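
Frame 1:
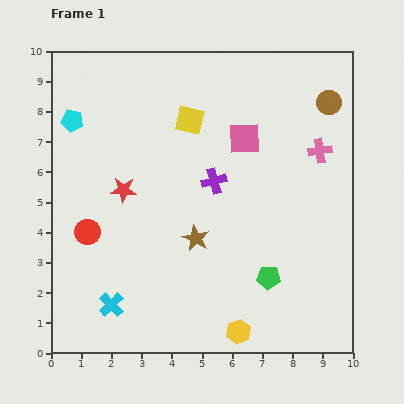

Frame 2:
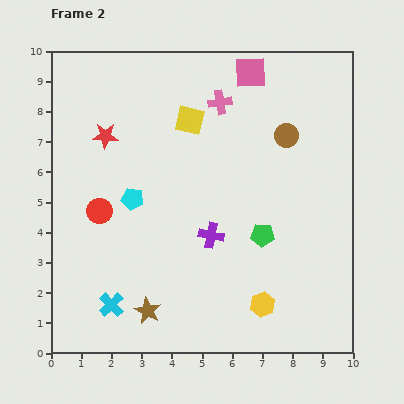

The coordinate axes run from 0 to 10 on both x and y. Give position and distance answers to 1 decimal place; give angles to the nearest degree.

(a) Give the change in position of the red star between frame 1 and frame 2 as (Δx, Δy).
(-0.6, 1.8)

The red star was at (2.4, 5.4) in frame 1 and (1.8, 7.2) in frame 2.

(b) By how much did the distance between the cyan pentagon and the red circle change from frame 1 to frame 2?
-2.5

Distance in frame 1: 3.7. Distance in frame 2: 1.2.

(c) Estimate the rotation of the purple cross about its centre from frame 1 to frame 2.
26° clockwise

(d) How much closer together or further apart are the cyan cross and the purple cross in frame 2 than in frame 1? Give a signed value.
-1.3

Distance in frame 1: 5.3. Distance in frame 2: 4.0.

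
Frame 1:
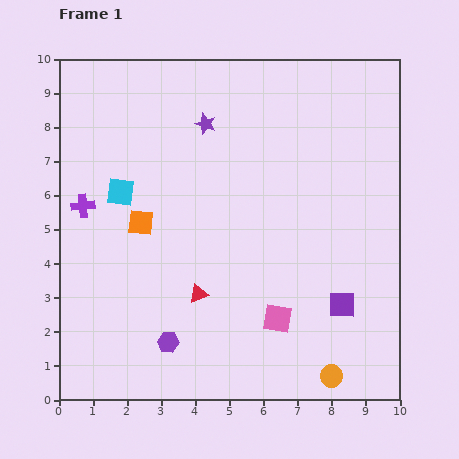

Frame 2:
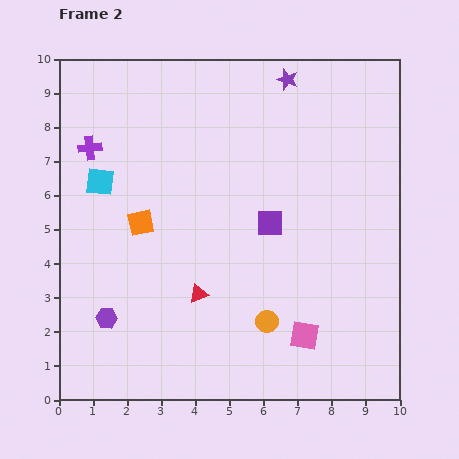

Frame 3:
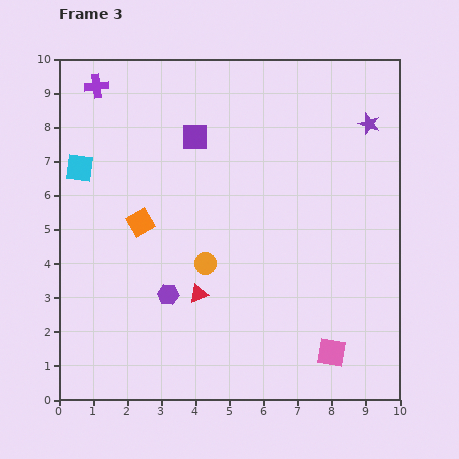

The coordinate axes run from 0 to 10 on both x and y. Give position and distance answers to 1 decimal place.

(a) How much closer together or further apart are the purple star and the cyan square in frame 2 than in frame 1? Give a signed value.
+3.1

Distance in frame 1: 3.2. Distance in frame 2: 6.3.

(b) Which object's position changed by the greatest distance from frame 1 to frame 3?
the purple square

(moved 6.5; next 5.0)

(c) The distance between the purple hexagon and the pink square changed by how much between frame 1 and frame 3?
+1.8

Distance in frame 1: 3.3. Distance in frame 3: 5.1.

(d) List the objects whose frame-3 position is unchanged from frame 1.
the orange square, the red triangle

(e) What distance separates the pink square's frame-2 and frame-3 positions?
0.9

The pink square moved from (7.2, 1.9) to (8.0, 1.4), a distance of √(0.8² + 0.5²) ≈ 0.9.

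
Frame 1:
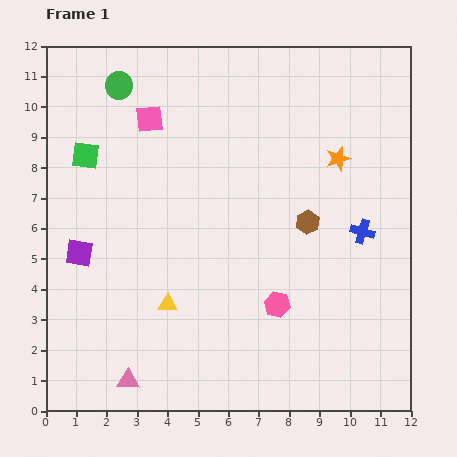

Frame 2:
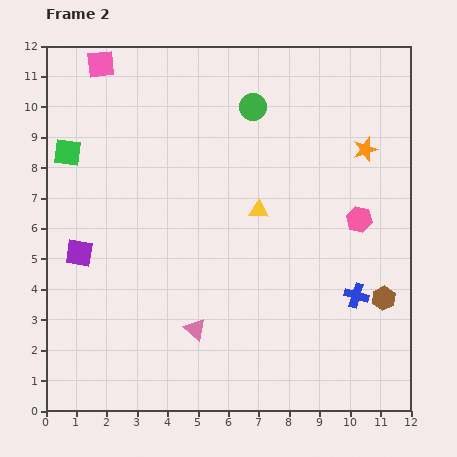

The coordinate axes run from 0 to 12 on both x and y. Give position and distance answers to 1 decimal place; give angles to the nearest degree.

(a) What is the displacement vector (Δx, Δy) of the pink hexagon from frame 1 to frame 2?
(2.7, 2.8)

The pink hexagon was at (7.6, 3.5) in frame 1 and (10.3, 6.3) in frame 2.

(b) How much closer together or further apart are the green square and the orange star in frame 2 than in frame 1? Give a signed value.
+1.5

Distance in frame 1: 8.3. Distance in frame 2: 9.8.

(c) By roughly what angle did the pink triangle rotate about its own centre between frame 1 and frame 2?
38° clockwise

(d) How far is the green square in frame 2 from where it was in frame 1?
0.6

The green square moved from (1.3, 8.4) to (0.7, 8.5), a distance of √(0.6² + 0.1²) ≈ 0.6.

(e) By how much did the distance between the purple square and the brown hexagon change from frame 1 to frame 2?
+2.5

Distance in frame 1: 7.6. Distance in frame 2: 10.1.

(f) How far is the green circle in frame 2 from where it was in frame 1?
4.5

The green circle moved from (2.4, 10.7) to (6.8, 10.0), a distance of √(4.4² + 0.7²) ≈ 4.5.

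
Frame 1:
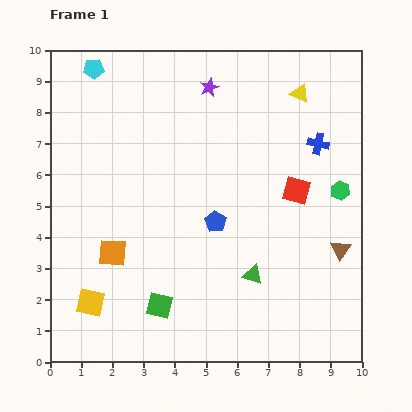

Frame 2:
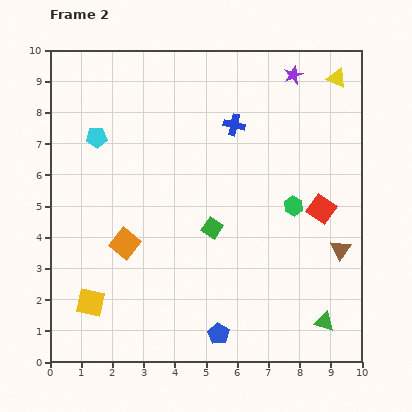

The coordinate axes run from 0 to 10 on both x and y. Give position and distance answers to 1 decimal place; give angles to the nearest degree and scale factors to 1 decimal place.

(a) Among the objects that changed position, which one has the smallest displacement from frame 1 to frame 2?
the orange square

(moved 0.5)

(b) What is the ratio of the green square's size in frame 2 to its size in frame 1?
0.8×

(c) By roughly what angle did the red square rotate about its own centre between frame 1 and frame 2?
22° clockwise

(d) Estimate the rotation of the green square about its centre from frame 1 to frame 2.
21° clockwise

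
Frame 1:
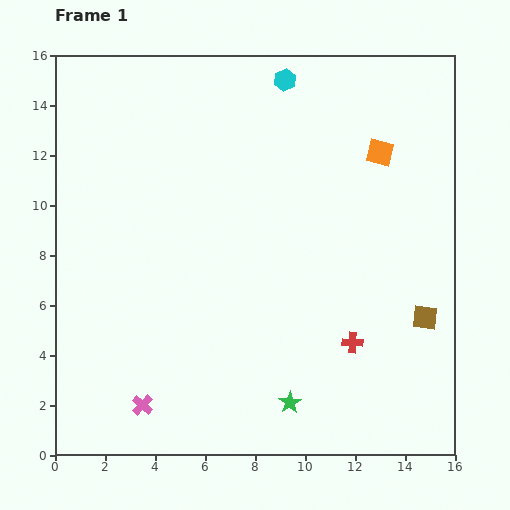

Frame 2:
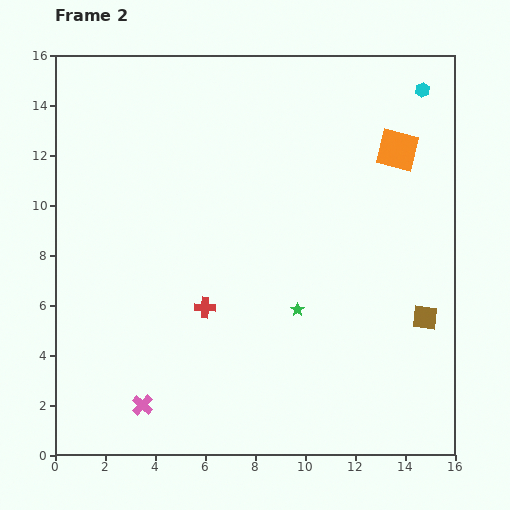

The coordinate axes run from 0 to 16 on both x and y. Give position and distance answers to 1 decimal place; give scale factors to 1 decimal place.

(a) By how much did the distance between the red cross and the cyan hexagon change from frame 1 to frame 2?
+1.5

Distance in frame 1: 10.8. Distance in frame 2: 12.3.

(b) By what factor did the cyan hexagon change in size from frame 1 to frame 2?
0.6×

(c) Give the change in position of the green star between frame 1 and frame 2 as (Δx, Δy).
(0.3, 3.7)

The green star was at (9.4, 2.1) in frame 1 and (9.7, 5.8) in frame 2.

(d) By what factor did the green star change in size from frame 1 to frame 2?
0.6×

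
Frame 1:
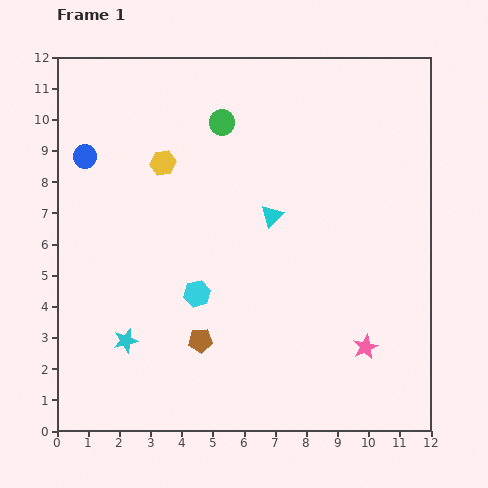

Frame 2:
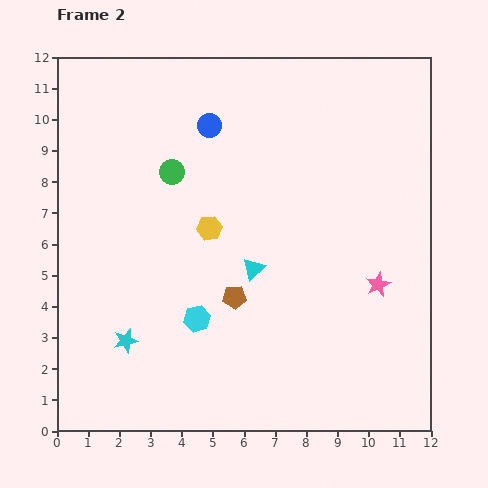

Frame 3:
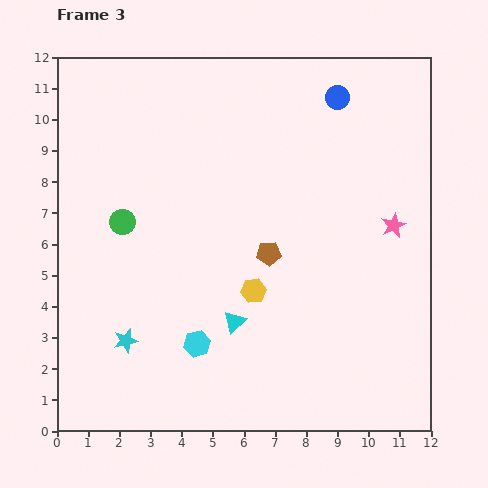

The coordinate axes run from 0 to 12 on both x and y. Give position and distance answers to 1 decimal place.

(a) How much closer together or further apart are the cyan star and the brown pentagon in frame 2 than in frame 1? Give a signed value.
+1.4

Distance in frame 1: 2.4. Distance in frame 2: 3.8.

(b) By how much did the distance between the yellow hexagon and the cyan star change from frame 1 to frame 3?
-1.4

Distance in frame 1: 5.8. Distance in frame 3: 4.4.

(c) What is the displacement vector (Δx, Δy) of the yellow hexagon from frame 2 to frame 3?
(1.4, -2.0)

The yellow hexagon was at (4.9, 6.5) in frame 2 and (6.3, 4.5) in frame 3.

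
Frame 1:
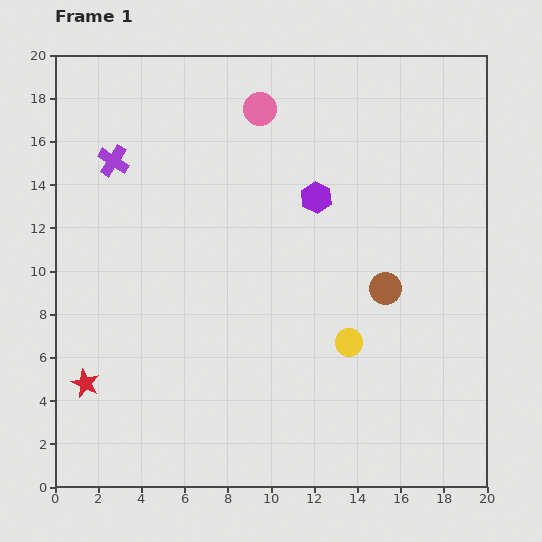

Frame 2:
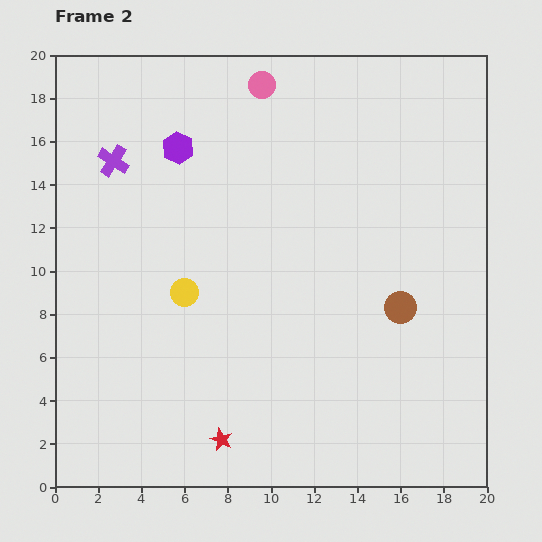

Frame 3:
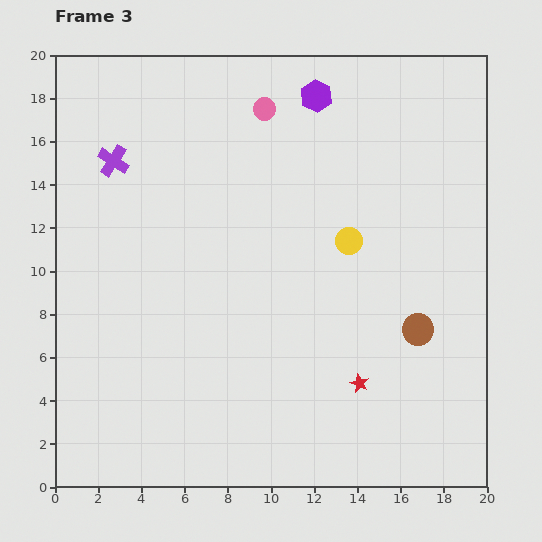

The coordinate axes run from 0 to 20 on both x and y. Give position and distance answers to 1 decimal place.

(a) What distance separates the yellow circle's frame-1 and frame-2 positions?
7.9

The yellow circle moved from (13.6, 6.7) to (6.0, 9.0), a distance of √(7.6² + 2.3²) ≈ 7.9.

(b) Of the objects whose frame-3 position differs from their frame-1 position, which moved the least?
the pink circle

(moved 0.2)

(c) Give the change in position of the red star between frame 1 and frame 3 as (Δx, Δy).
(12.7, 0.0)

The red star was at (1.4, 4.8) in frame 1 and (14.1, 4.8) in frame 3.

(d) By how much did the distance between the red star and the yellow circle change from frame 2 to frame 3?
-0.4

Distance in frame 2: 7.0. Distance in frame 3: 6.6.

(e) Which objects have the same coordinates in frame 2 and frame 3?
the purple cross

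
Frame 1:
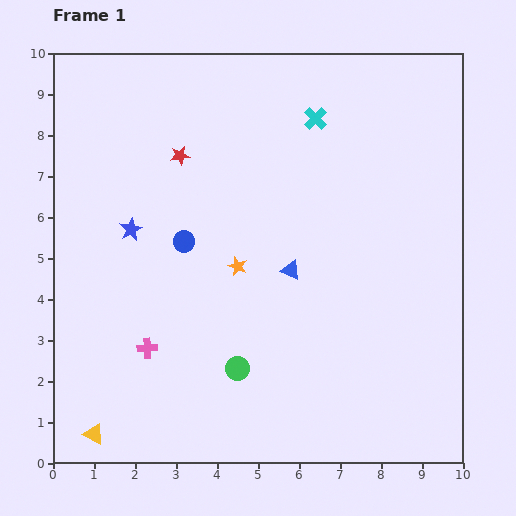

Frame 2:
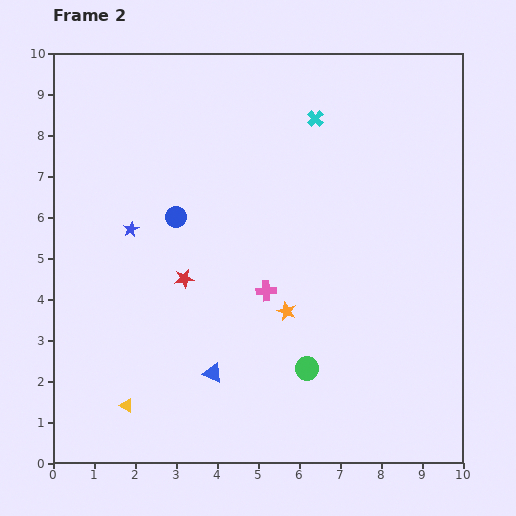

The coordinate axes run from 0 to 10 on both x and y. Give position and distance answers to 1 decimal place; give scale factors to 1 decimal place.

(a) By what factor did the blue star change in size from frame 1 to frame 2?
0.7×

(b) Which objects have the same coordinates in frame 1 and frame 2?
the cyan cross, the blue star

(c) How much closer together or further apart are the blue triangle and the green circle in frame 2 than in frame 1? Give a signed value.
-0.4

Distance in frame 1: 2.7. Distance in frame 2: 2.3.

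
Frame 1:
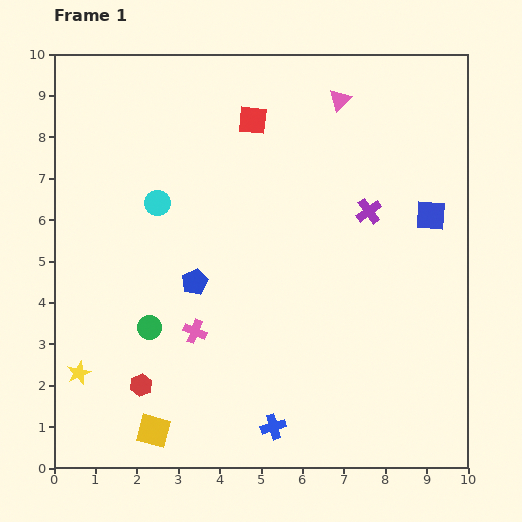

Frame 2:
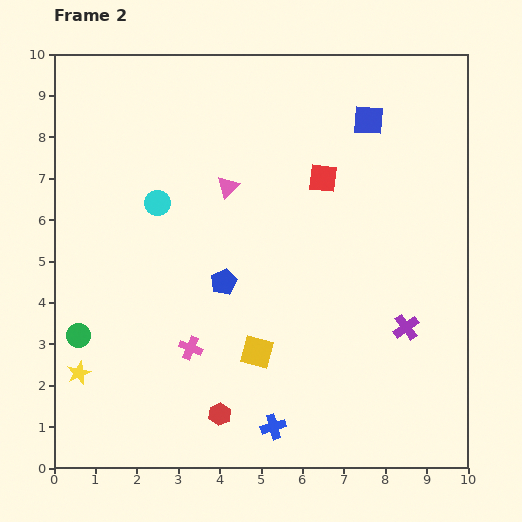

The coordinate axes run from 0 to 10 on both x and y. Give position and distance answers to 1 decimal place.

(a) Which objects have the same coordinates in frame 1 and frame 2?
the yellow star, the blue cross, the cyan circle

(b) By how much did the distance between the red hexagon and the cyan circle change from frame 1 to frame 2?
+0.9

Distance in frame 1: 4.4. Distance in frame 2: 5.3.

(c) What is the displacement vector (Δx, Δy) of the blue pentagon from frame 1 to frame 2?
(0.7, 0.0)

The blue pentagon was at (3.4, 4.5) in frame 1 and (4.1, 4.5) in frame 2.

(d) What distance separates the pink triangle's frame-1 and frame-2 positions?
3.4

The pink triangle moved from (6.9, 8.9) to (4.2, 6.8), a distance of √(2.7² + 2.1²) ≈ 3.4.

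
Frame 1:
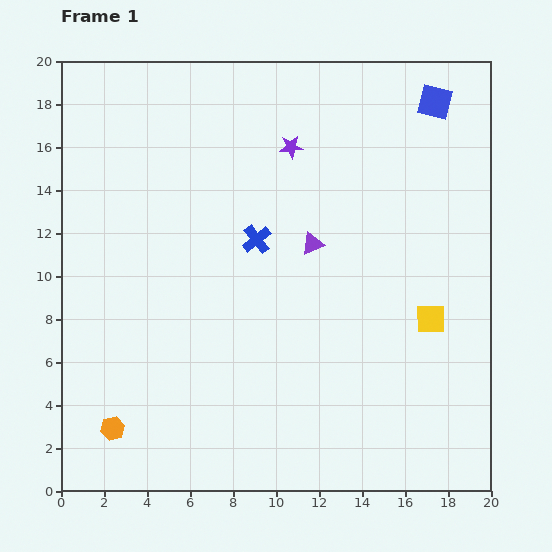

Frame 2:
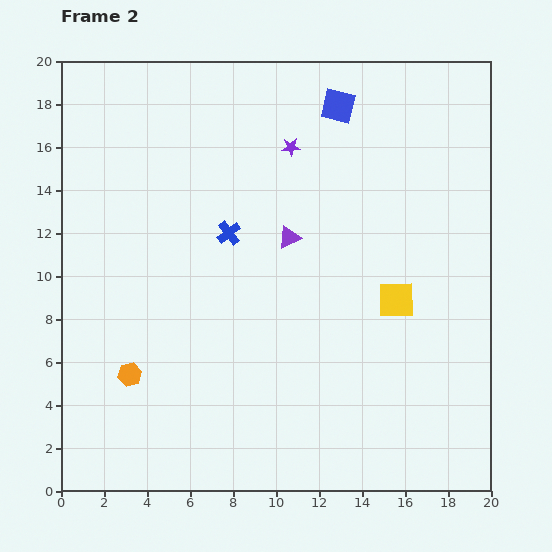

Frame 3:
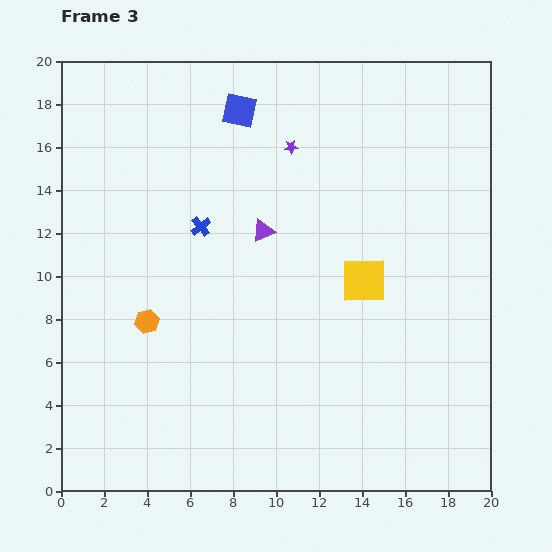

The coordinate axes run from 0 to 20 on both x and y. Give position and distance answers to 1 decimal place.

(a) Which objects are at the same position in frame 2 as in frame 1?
the purple star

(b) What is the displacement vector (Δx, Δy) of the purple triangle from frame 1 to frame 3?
(-2.3, 0.6)

The purple triangle was at (11.7, 11.5) in frame 1 and (9.4, 12.1) in frame 3.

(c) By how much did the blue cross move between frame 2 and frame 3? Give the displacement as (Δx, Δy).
(-1.3, 0.3)

The blue cross was at (7.8, 12.0) in frame 2 and (6.5, 12.3) in frame 3.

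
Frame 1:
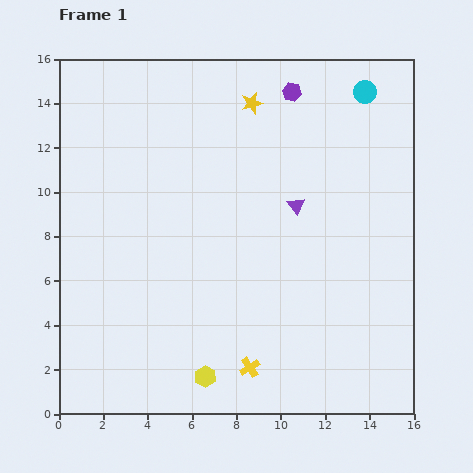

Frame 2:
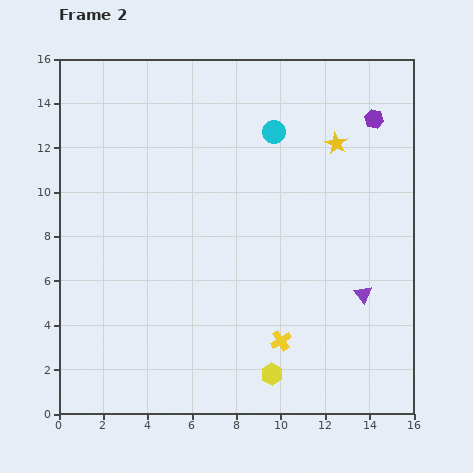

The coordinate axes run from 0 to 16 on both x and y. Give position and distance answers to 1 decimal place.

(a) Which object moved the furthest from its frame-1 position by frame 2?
the purple triangle

(moved 5.0; next 4.5)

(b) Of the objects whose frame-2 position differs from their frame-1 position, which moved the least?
the yellow cross

(moved 1.8)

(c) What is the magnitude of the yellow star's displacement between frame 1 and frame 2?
4.2

The yellow star moved from (8.7, 14.0) to (12.5, 12.2), a distance of √(3.8² + 1.8²) ≈ 4.2.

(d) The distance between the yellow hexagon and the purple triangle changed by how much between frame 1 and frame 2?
-3.2

Distance in frame 1: 8.7. Distance in frame 2: 5.5.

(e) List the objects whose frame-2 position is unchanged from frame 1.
none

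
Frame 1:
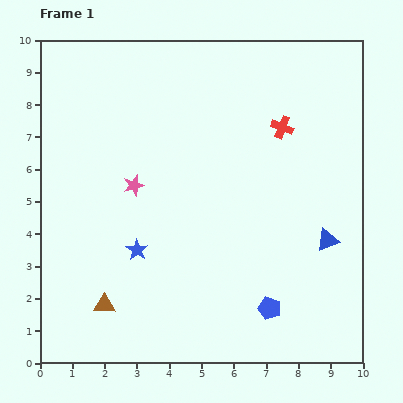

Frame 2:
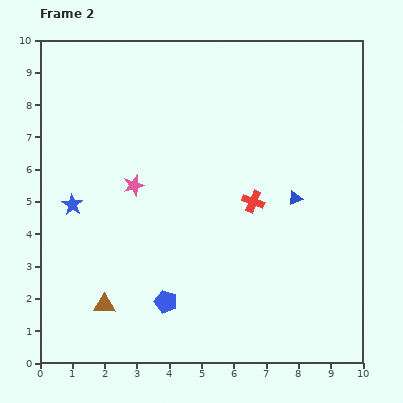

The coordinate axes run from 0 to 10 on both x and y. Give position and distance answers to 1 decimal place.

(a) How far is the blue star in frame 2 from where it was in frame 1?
2.4

The blue star moved from (3.0, 3.5) to (1.0, 4.9), a distance of √(2.0² + 1.4²) ≈ 2.4.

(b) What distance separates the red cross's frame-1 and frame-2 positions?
2.5

The red cross moved from (7.5, 7.3) to (6.6, 5.0), a distance of √(0.9² + 2.3²) ≈ 2.5.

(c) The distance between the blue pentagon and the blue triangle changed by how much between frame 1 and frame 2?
+2.3

Distance in frame 1: 2.8. Distance in frame 2: 5.1.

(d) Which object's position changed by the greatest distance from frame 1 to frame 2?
the blue pentagon

(moved 3.2; next 2.5)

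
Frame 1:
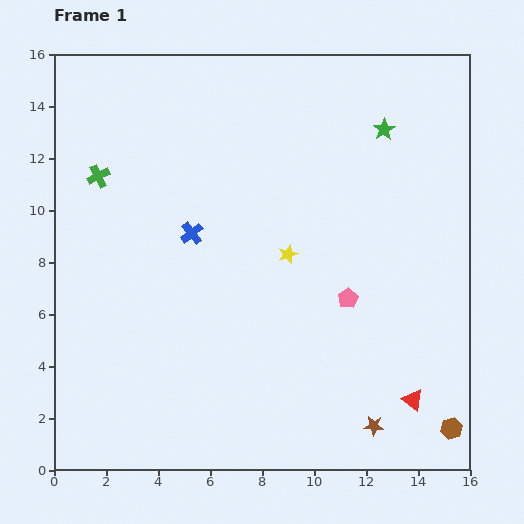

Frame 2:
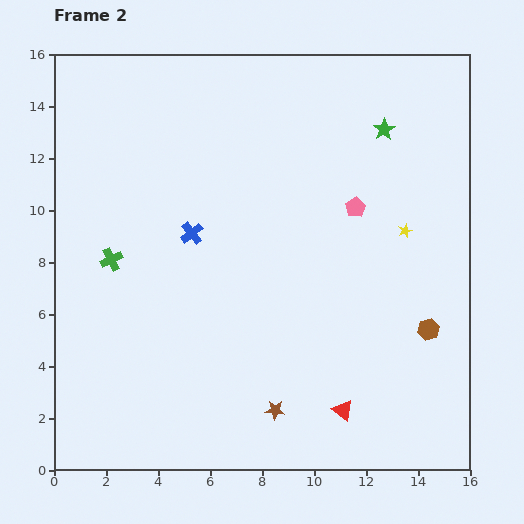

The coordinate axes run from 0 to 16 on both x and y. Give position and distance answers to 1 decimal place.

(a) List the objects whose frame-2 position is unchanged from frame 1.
the green star, the blue cross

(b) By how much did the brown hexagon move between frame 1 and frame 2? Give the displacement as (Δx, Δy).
(-0.9, 3.8)

The brown hexagon was at (15.3, 1.6) in frame 1 and (14.4, 5.4) in frame 2.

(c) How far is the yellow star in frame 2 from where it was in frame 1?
4.6

The yellow star moved from (9.0, 8.3) to (13.5, 9.2), a distance of √(4.5² + 0.9²) ≈ 4.6.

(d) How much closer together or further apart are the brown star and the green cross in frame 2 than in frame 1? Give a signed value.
-5.7

Distance in frame 1: 14.3. Distance in frame 2: 8.6.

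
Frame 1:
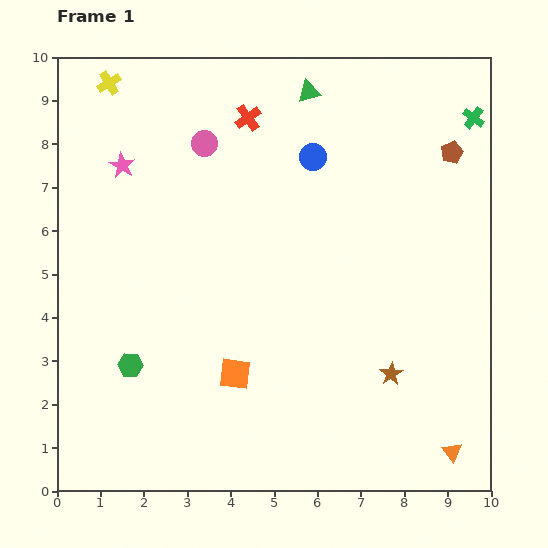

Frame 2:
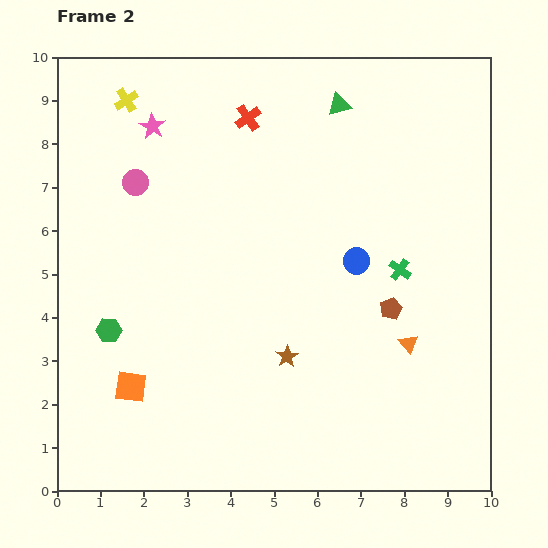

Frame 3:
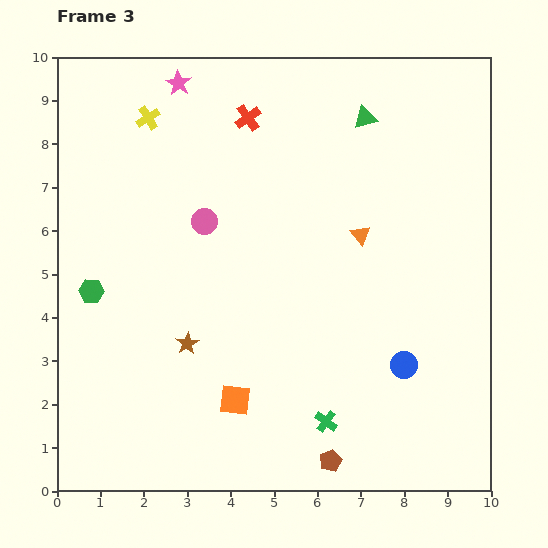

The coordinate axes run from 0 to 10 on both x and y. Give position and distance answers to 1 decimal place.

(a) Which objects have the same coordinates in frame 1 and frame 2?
the red cross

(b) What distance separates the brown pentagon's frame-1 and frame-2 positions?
3.9

The brown pentagon moved from (9.1, 7.8) to (7.7, 4.2), a distance of √(1.4² + 3.6²) ≈ 3.9.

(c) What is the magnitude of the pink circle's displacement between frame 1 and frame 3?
1.8

The pink circle moved from (3.4, 8.0) to (3.4, 6.2), a distance of √(0.0² + 1.8²) ≈ 1.8.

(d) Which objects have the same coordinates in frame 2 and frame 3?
the red cross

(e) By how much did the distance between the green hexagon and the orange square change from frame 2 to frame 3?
+2.7

Distance in frame 2: 1.4. Distance in frame 3: 4.1.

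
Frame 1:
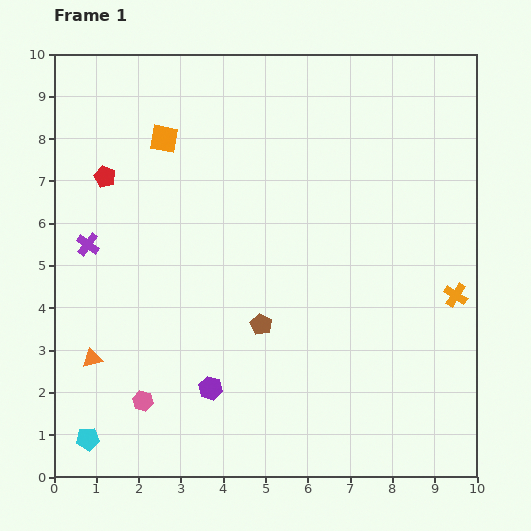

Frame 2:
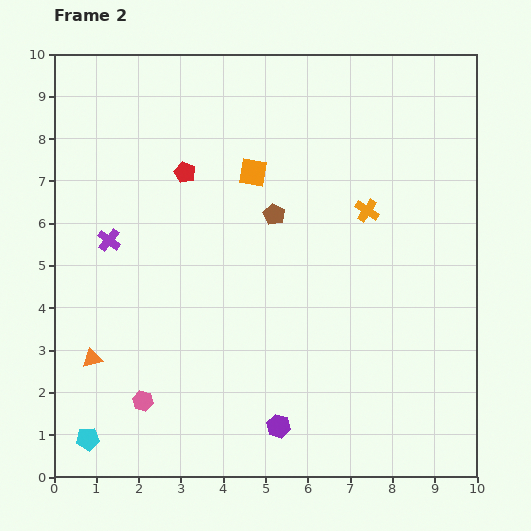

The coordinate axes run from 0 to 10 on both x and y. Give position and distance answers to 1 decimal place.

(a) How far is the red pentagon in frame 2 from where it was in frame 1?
1.9

The red pentagon moved from (1.2, 7.1) to (3.1, 7.2), a distance of √(1.9² + 0.1²) ≈ 1.9.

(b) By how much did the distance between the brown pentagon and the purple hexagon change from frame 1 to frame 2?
+3.1

Distance in frame 1: 1.9. Distance in frame 2: 5.0.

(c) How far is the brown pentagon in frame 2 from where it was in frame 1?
2.6

The brown pentagon moved from (4.9, 3.6) to (5.2, 6.2), a distance of √(0.3² + 2.6²) ≈ 2.6.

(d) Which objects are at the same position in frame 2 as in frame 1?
the pink hexagon, the cyan pentagon, the orange triangle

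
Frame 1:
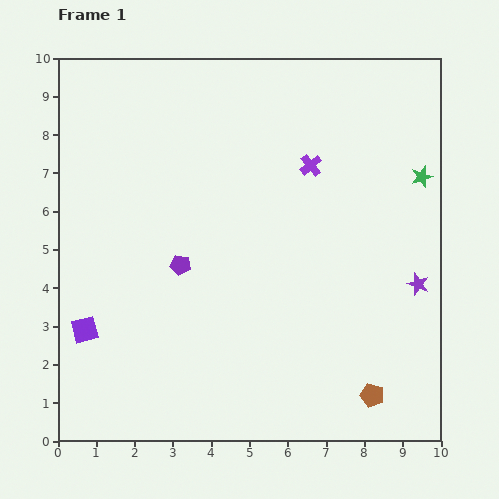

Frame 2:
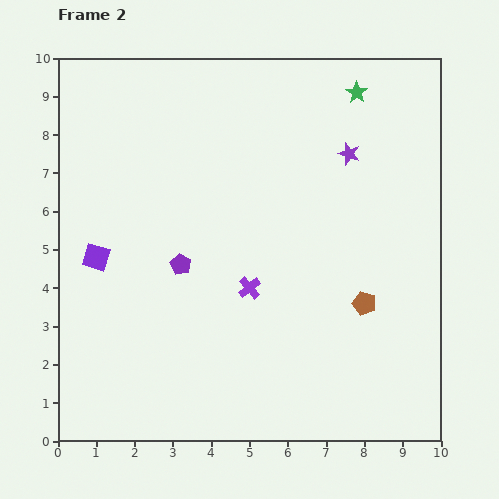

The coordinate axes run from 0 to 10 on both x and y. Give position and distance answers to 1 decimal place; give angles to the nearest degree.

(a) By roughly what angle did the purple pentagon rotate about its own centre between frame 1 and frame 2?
19° clockwise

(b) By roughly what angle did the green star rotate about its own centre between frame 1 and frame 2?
22° counter-clockwise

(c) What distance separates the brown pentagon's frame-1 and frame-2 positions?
2.4

The brown pentagon moved from (8.2, 1.2) to (8.0, 3.6), a distance of √(0.2² + 2.4²) ≈ 2.4.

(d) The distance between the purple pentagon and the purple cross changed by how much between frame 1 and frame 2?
-2.4

Distance in frame 1: 4.3. Distance in frame 2: 1.9.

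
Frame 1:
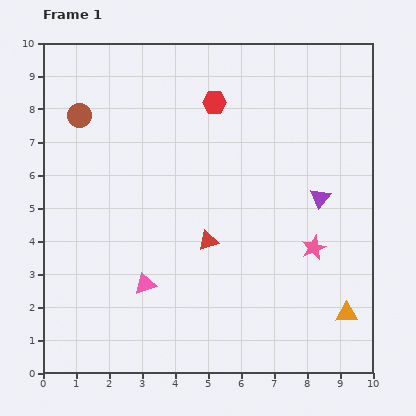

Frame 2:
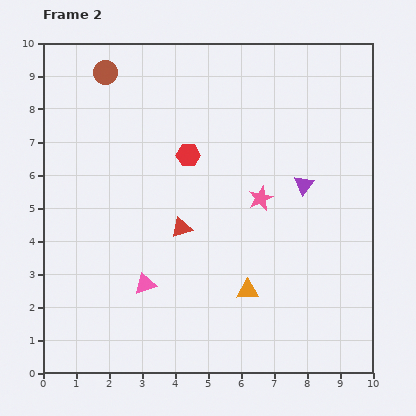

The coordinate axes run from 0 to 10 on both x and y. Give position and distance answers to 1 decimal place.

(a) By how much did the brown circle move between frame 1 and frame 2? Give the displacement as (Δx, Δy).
(0.8, 1.3)

The brown circle was at (1.1, 7.8) in frame 1 and (1.9, 9.1) in frame 2.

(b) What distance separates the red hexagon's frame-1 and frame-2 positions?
1.8

The red hexagon moved from (5.2, 8.2) to (4.4, 6.6), a distance of √(0.8² + 1.6²) ≈ 1.8.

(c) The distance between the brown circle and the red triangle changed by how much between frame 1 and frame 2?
-0.2

Distance in frame 1: 5.4. Distance in frame 2: 5.2.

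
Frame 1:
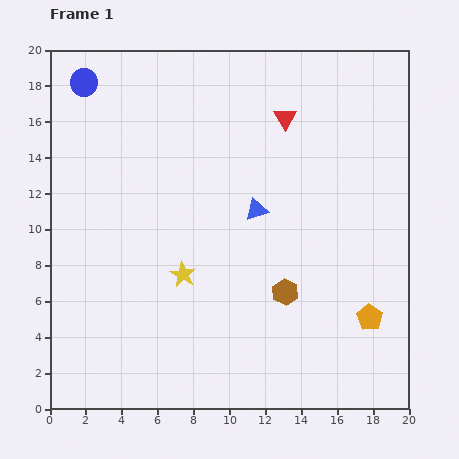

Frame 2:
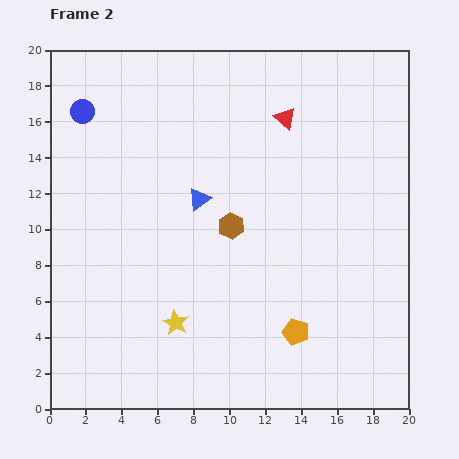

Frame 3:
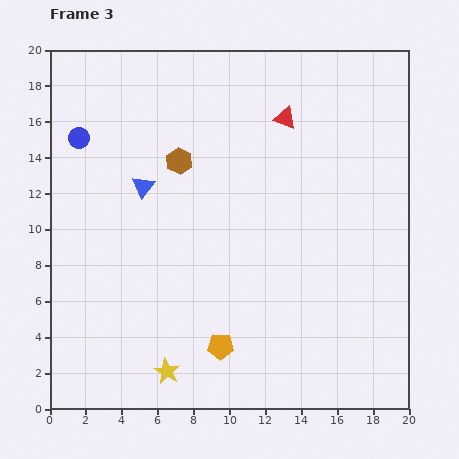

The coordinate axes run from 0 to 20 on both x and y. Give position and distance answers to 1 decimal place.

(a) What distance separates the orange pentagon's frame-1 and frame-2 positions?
4.2

The orange pentagon moved from (17.8, 5.1) to (13.7, 4.3), a distance of √(4.1² + 0.8²) ≈ 4.2.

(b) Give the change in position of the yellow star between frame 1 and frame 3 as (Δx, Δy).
(-0.9, -5.4)

The yellow star was at (7.4, 7.5) in frame 1 and (6.5, 2.1) in frame 3.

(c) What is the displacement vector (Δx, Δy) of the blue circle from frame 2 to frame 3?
(-0.2, -1.5)

The blue circle was at (1.8, 16.6) in frame 2 and (1.6, 15.1) in frame 3.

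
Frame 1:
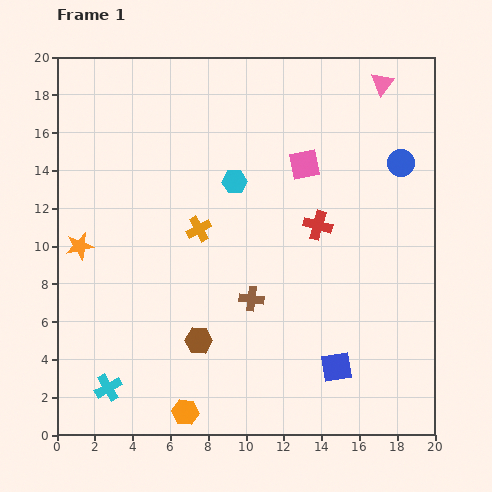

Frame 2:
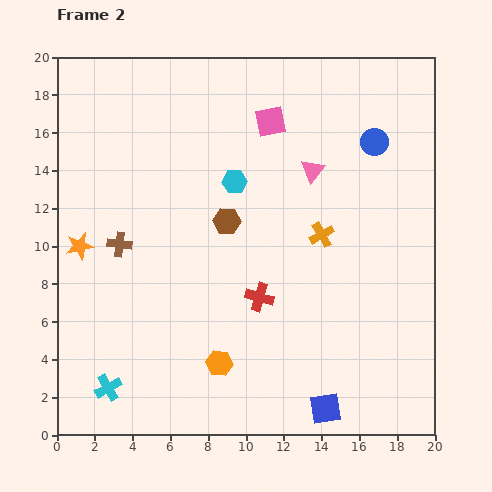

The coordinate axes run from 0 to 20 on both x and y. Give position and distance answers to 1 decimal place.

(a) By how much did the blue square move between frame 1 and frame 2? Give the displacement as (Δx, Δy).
(-0.6, -2.2)

The blue square was at (14.8, 3.6) in frame 1 and (14.2, 1.4) in frame 2.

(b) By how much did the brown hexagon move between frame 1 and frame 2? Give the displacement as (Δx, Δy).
(1.5, 6.3)

The brown hexagon was at (7.5, 5.0) in frame 1 and (9.0, 11.3) in frame 2.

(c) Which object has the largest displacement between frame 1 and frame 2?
the brown cross

(moved 7.6; next 6.5)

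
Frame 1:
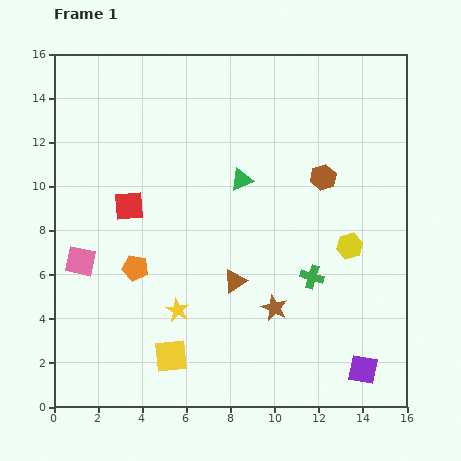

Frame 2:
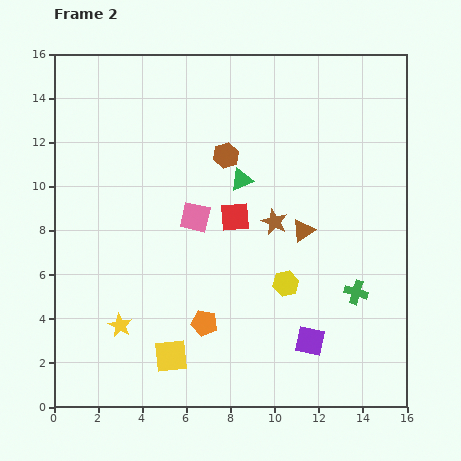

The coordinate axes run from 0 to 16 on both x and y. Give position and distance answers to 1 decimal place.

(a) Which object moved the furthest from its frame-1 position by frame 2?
the pink square

(moved 5.6; next 4.8)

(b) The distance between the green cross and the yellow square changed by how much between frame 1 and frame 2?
+1.6

Distance in frame 1: 7.3. Distance in frame 2: 8.9.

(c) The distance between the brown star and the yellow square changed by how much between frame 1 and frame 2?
+2.5

Distance in frame 1: 5.2. Distance in frame 2: 7.7.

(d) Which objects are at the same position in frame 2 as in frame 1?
the green triangle, the yellow square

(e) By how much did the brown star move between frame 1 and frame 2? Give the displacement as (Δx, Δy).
(0.0, 3.9)

The brown star was at (10.0, 4.5) in frame 1 and (10.0, 8.4) in frame 2.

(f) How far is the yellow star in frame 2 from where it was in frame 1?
2.7

The yellow star moved from (5.6, 4.4) to (3.0, 3.7), a distance of √(2.6² + 0.7²) ≈ 2.7.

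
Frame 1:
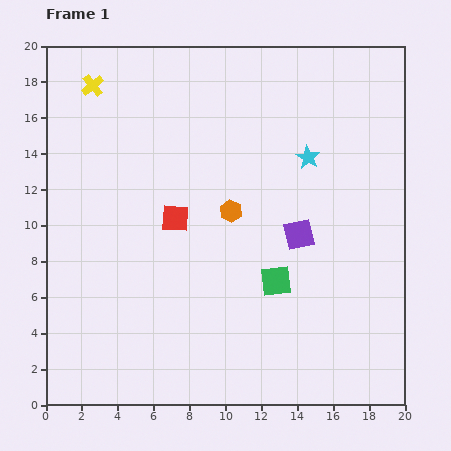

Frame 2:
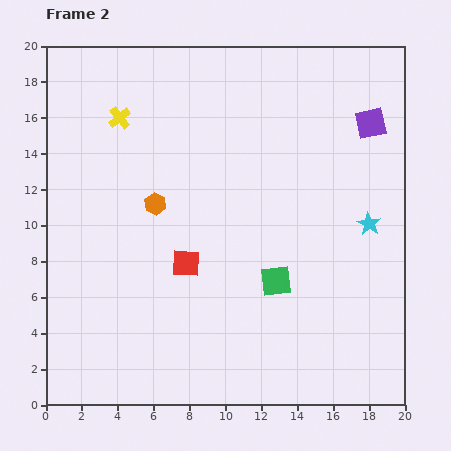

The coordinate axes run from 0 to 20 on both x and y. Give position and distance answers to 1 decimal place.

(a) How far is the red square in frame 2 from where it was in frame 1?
2.6

The red square moved from (7.2, 10.4) to (7.8, 7.9), a distance of √(0.6² + 2.5²) ≈ 2.6.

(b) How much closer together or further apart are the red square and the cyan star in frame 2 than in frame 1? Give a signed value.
+2.3

Distance in frame 1: 8.1. Distance in frame 2: 10.4.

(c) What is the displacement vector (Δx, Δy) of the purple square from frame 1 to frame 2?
(4.0, 6.2)

The purple square was at (14.1, 9.5) in frame 1 and (18.1, 15.7) in frame 2.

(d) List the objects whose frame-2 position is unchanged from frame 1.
the green square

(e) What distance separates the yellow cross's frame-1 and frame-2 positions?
2.3

The yellow cross moved from (2.6, 17.8) to (4.1, 16.0), a distance of √(1.5² + 1.8²) ≈ 2.3.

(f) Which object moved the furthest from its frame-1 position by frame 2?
the purple square

(moved 7.4; next 5.0)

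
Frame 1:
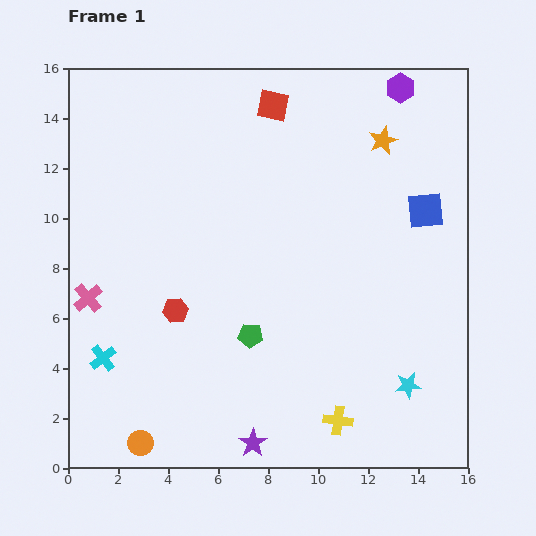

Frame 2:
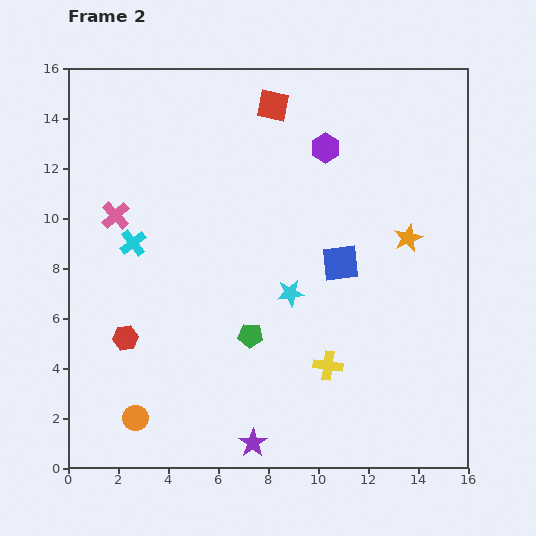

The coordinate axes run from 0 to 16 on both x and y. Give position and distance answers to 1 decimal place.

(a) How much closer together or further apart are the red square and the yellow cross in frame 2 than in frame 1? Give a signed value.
-2.3

Distance in frame 1: 12.9. Distance in frame 2: 10.6.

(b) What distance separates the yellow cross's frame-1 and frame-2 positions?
2.2

The yellow cross moved from (10.8, 1.9) to (10.4, 4.1), a distance of √(0.4² + 2.2²) ≈ 2.2.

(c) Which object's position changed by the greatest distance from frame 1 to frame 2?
the cyan star

(moved 6.0; next 4.8)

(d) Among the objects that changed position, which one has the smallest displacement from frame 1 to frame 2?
the orange circle

(moved 1.0)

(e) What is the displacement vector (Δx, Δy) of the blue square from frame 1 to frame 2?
(-3.4, -2.1)

The blue square was at (14.3, 10.3) in frame 1 and (10.9, 8.2) in frame 2.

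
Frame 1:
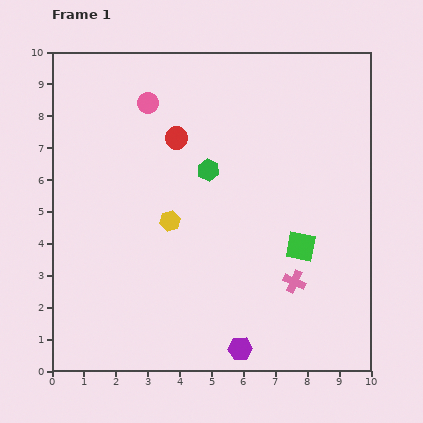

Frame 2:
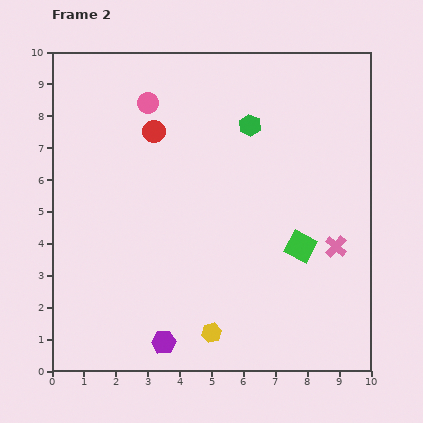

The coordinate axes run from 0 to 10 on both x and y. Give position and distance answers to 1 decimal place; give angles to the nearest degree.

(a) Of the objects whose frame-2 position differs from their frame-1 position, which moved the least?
the red circle

(moved 0.7)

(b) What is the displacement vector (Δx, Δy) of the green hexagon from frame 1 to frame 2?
(1.3, 1.4)

The green hexagon was at (4.9, 6.3) in frame 1 and (6.2, 7.7) in frame 2.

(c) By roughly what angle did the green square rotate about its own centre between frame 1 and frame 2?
17° clockwise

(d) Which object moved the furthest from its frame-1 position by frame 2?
the yellow hexagon

(moved 3.7; next 2.4)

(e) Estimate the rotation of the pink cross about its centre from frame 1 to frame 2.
18° clockwise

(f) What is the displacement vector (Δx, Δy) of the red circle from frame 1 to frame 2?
(-0.7, 0.2)

The red circle was at (3.9, 7.3) in frame 1 and (3.2, 7.5) in frame 2.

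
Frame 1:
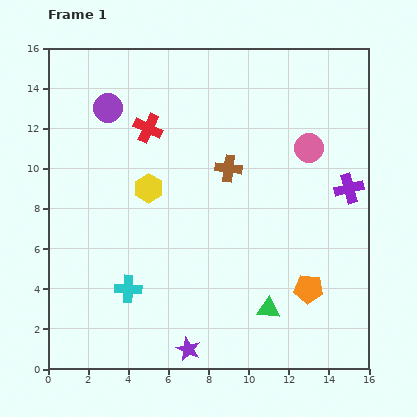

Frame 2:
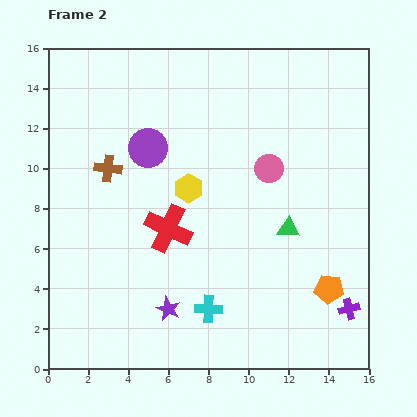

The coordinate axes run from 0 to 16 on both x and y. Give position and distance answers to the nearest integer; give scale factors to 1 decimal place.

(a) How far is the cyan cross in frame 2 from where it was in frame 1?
4

The cyan cross moved from (4, 4) to (8, 3), a distance of √(4² + 1²) ≈ 4.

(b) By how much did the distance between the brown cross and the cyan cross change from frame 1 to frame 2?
+1

Distance in frame 1: 8. Distance in frame 2: 9.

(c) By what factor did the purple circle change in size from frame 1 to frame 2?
1.4×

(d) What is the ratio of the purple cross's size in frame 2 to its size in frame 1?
0.7×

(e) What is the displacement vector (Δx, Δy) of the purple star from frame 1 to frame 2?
(-1, 2)

The purple star was at (7, 1) in frame 1 and (6, 3) in frame 2.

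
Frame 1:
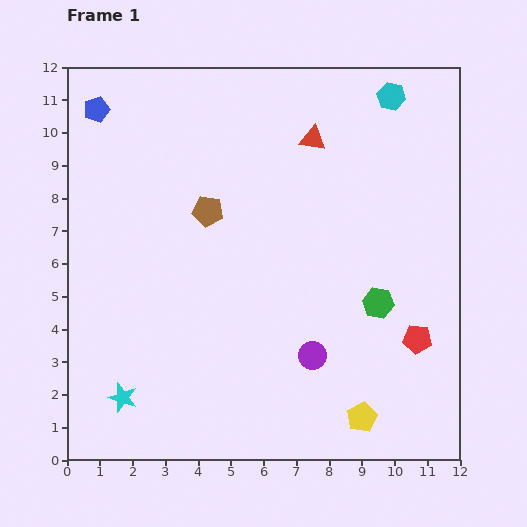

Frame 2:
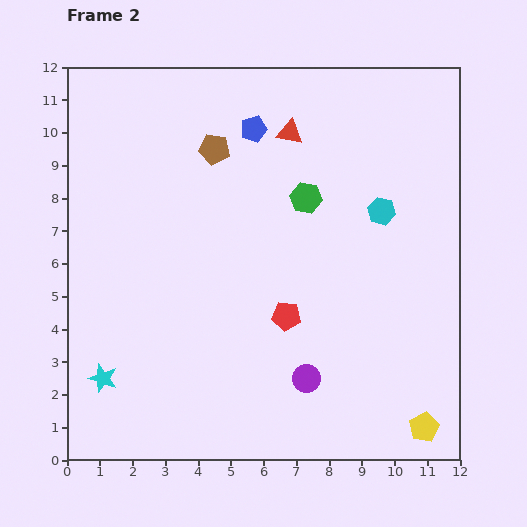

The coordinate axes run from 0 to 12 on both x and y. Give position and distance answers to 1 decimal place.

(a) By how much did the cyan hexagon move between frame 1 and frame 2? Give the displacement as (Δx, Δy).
(-0.3, -3.5)

The cyan hexagon was at (9.9, 11.1) in frame 1 and (9.6, 7.6) in frame 2.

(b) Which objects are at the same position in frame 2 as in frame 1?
none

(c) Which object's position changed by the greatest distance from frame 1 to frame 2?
the blue pentagon

(moved 4.8; next 4.1)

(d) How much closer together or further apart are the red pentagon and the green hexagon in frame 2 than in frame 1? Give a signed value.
+2.0

Distance in frame 1: 1.6. Distance in frame 2: 3.6.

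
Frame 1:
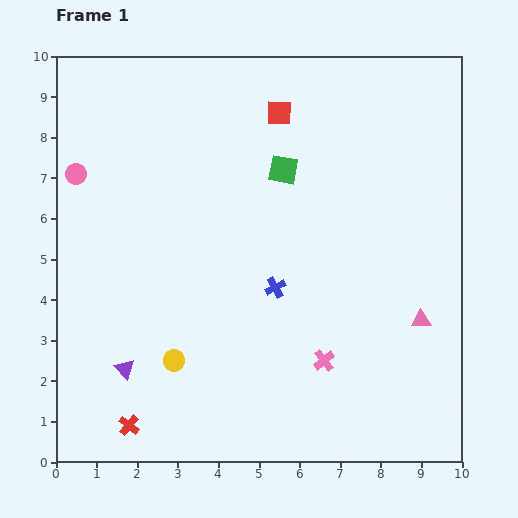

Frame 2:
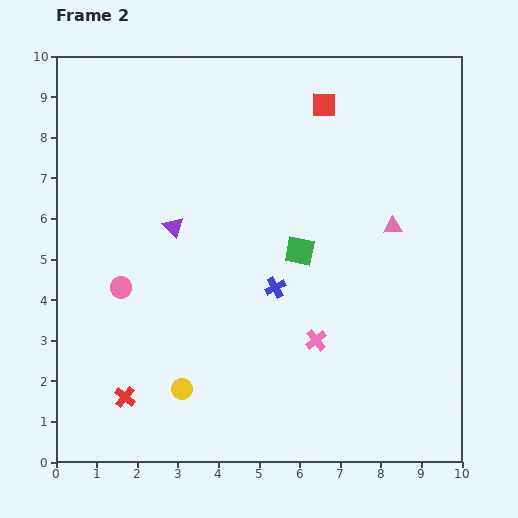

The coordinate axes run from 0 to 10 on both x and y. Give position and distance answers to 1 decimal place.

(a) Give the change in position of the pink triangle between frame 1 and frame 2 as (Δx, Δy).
(-0.7, 2.3)

The pink triangle was at (9.0, 3.5) in frame 1 and (8.3, 5.8) in frame 2.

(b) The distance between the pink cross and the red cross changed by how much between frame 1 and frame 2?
-0.2

Distance in frame 1: 5.1. Distance in frame 2: 4.9.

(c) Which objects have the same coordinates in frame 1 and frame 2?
the blue cross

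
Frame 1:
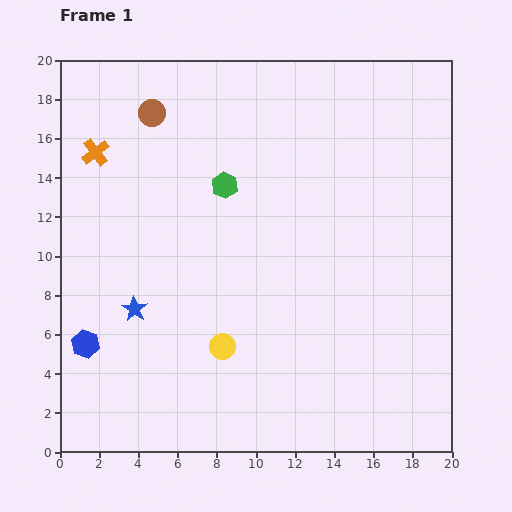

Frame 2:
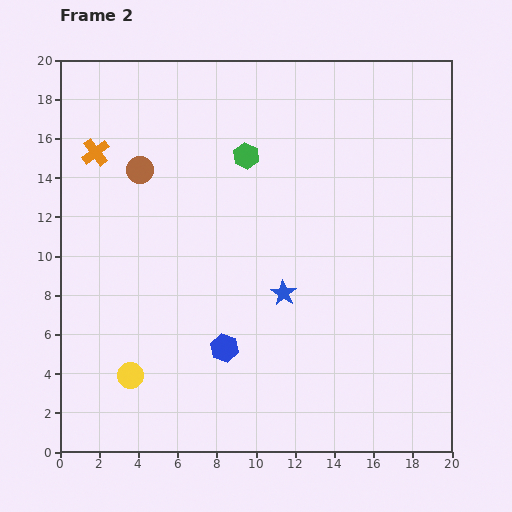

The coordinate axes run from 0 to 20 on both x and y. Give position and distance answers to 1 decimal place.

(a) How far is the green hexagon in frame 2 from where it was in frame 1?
1.9

The green hexagon moved from (8.4, 13.6) to (9.5, 15.1), a distance of √(1.1² + 1.5²) ≈ 1.9.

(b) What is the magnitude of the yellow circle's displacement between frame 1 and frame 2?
4.9

The yellow circle moved from (8.3, 5.4) to (3.6, 3.9), a distance of √(4.7² + 1.5²) ≈ 4.9.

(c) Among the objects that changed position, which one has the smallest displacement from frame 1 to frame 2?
the green hexagon

(moved 1.9)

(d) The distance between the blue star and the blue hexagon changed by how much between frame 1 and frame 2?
+1.0

Distance in frame 1: 3.1. Distance in frame 2: 4.1.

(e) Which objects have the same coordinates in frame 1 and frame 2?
the orange cross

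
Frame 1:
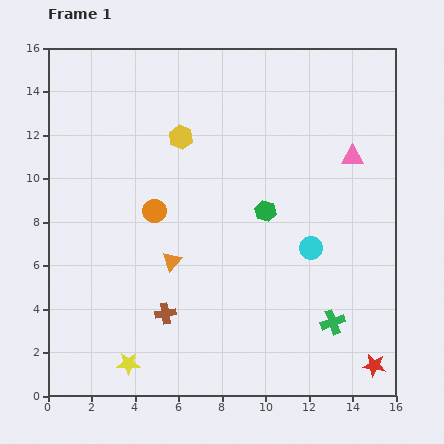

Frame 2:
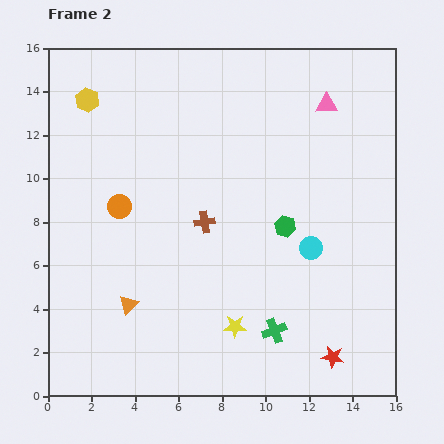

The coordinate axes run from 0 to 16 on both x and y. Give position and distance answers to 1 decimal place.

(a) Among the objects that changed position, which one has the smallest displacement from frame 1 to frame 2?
the green hexagon

(moved 1.1)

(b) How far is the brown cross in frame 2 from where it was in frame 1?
4.6

The brown cross moved from (5.4, 3.8) to (7.2, 8.0), a distance of √(1.8² + 4.2²) ≈ 4.6.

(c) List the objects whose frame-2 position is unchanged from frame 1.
the cyan circle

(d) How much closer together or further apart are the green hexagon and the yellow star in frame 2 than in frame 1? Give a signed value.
-4.3

Distance in frame 1: 9.4. Distance in frame 2: 5.1.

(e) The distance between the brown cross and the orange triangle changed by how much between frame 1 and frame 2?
+2.8

Distance in frame 1: 2.4. Distance in frame 2: 5.2.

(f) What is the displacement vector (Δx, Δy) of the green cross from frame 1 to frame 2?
(-2.7, -0.4)

The green cross was at (13.1, 3.4) in frame 1 and (10.4, 3.0) in frame 2.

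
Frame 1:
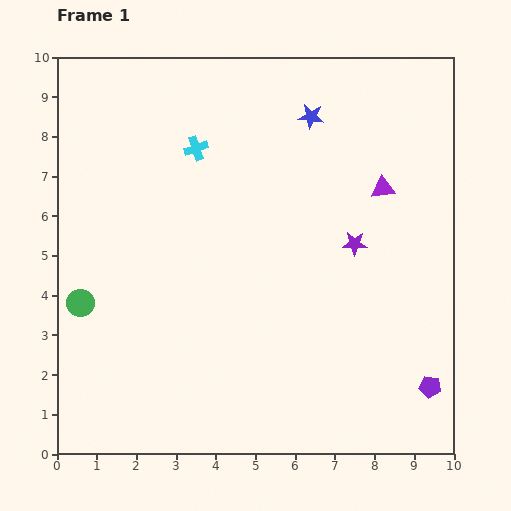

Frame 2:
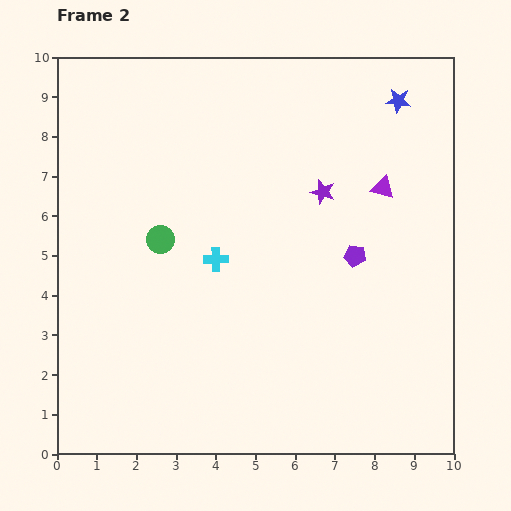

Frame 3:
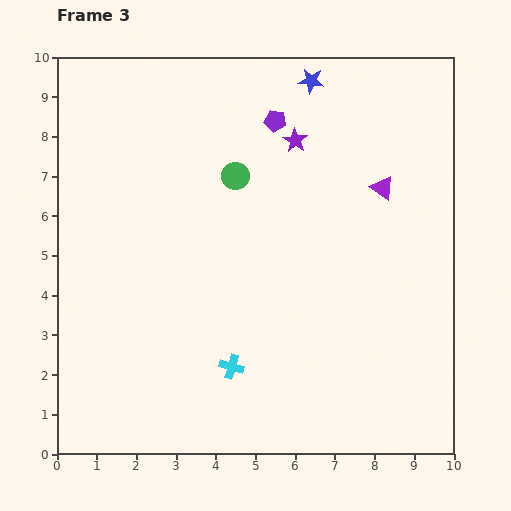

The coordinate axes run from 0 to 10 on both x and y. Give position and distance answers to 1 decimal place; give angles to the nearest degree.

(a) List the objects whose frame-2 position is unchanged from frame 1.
the purple triangle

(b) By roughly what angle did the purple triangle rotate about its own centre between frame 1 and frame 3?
43° clockwise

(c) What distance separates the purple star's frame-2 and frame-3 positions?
1.5

The purple star moved from (6.7, 6.6) to (6.0, 7.9), a distance of √(0.7² + 1.3²) ≈ 1.5.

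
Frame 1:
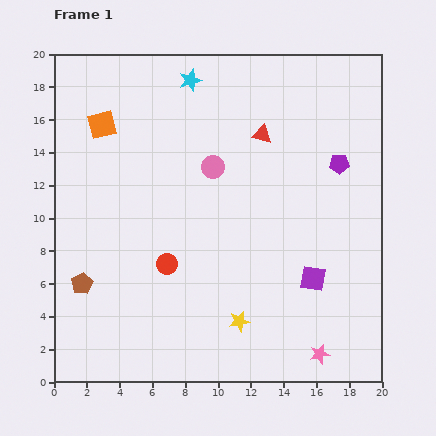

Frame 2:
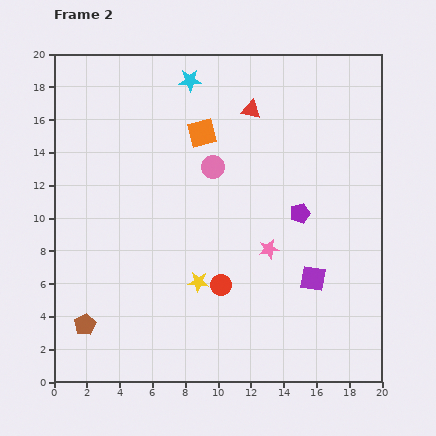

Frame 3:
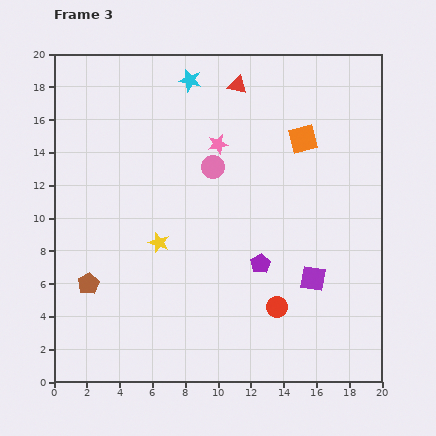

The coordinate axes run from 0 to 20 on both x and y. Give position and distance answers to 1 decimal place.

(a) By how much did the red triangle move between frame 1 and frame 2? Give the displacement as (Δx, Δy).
(-0.7, 1.5)

The red triangle was at (12.7, 15.1) in frame 1 and (12.0, 16.6) in frame 2.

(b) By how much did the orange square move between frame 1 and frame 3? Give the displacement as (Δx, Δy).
(12.3, -0.9)

The orange square was at (2.9, 15.7) in frame 1 and (15.2, 14.8) in frame 3.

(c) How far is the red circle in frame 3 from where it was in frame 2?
3.6

The red circle moved from (10.2, 5.9) to (13.6, 4.6), a distance of √(3.4² + 1.3²) ≈ 3.6.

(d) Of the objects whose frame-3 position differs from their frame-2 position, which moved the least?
the red triangle

(moved 1.7)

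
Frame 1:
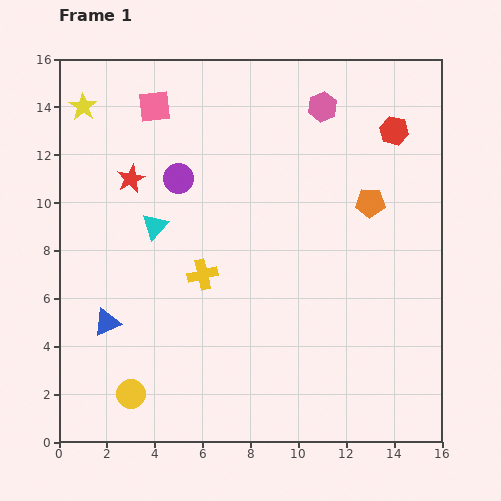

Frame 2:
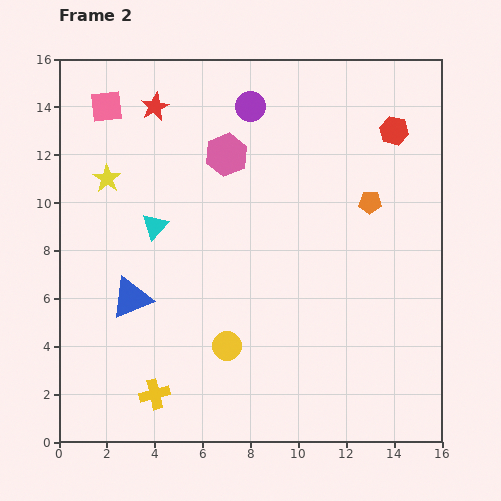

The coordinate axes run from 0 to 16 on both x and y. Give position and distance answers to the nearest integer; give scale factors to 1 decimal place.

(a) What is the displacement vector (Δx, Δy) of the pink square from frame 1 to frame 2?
(-2, 0)

The pink square was at (4, 14) in frame 1 and (2, 14) in frame 2.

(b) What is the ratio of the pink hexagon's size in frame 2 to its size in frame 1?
1.4×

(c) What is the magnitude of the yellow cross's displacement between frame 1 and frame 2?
5

The yellow cross moved from (6, 7) to (4, 2), a distance of √(2² + 5²) ≈ 5.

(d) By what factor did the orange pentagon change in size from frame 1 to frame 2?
0.8×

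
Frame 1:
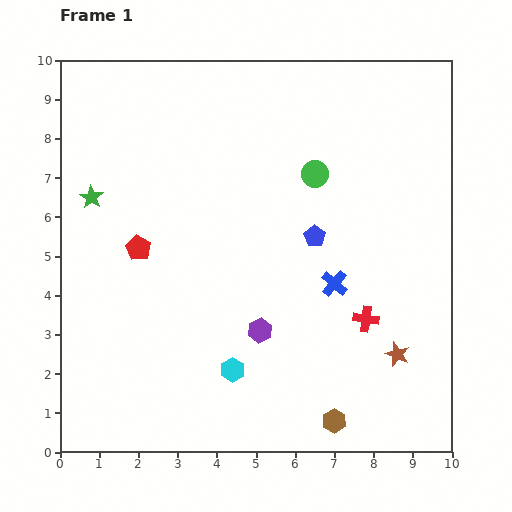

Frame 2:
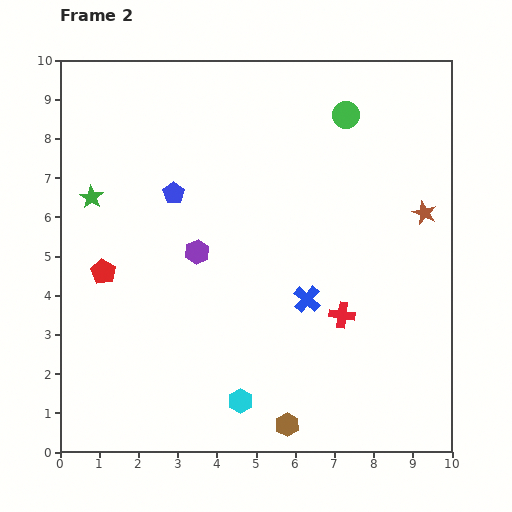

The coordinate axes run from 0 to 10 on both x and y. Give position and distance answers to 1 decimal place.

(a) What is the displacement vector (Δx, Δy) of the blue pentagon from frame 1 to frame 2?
(-3.6, 1.1)

The blue pentagon was at (6.5, 5.5) in frame 1 and (2.9, 6.6) in frame 2.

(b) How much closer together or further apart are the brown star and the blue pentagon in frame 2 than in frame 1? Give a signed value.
+2.7

Distance in frame 1: 3.7. Distance in frame 2: 6.4.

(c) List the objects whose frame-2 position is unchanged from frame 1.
the green star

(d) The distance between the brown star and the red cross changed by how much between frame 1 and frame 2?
+2.1

Distance in frame 1: 1.2. Distance in frame 2: 3.3.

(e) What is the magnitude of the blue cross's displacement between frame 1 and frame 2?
0.8

The blue cross moved from (7.0, 4.3) to (6.3, 3.9), a distance of √(0.7² + 0.4²) ≈ 0.8.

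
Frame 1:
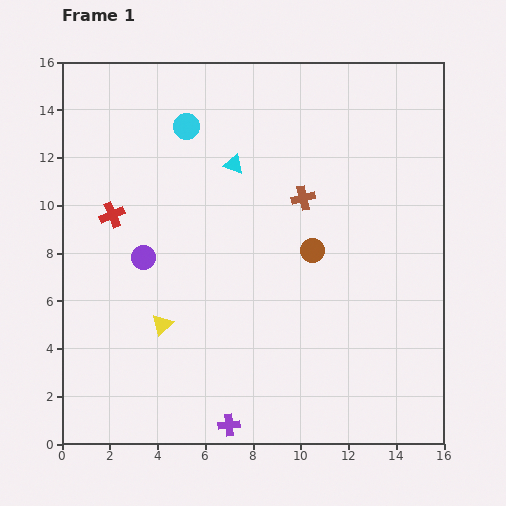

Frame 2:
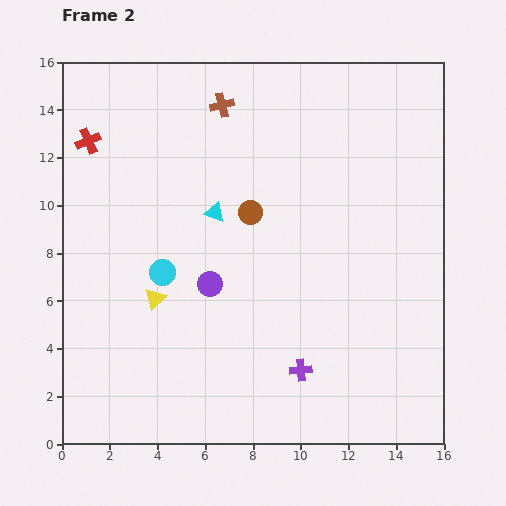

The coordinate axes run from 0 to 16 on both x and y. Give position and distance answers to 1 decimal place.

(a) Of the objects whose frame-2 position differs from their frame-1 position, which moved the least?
the yellow triangle

(moved 1.1)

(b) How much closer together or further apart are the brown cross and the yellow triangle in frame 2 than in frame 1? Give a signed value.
+0.7

Distance in frame 1: 7.9. Distance in frame 2: 8.6.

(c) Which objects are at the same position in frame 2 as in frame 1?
none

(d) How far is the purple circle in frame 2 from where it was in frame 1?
3.0

The purple circle moved from (3.4, 7.8) to (6.2, 6.7), a distance of √(2.8² + 1.1²) ≈ 3.0.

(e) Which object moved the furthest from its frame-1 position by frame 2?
the cyan circle

(moved 6.2; next 5.2)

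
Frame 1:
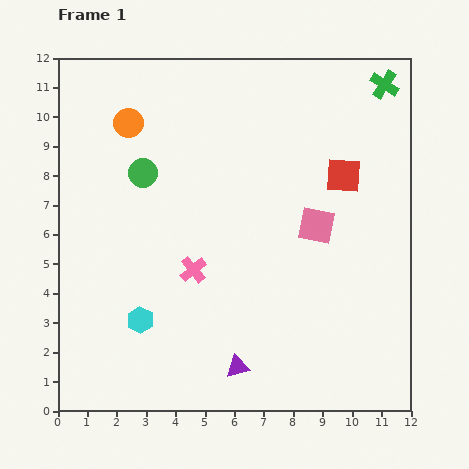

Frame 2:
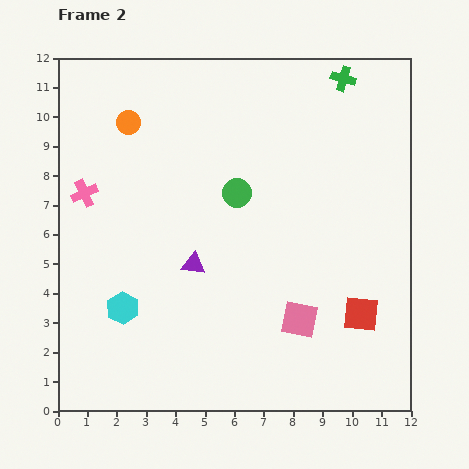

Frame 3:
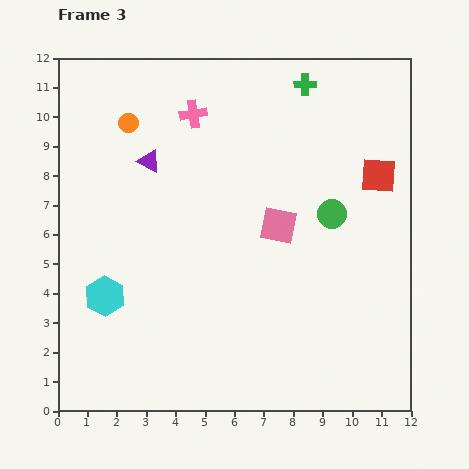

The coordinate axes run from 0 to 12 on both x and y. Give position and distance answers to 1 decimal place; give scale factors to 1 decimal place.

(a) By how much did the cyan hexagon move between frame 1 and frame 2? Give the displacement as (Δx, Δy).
(-0.6, 0.4)

The cyan hexagon was at (2.8, 3.1) in frame 1 and (2.2, 3.5) in frame 2.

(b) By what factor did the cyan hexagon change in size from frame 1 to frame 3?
1.5×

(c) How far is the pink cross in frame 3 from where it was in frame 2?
4.6

The pink cross moved from (0.9, 7.4) to (4.6, 10.1), a distance of √(3.7² + 2.7²) ≈ 4.6.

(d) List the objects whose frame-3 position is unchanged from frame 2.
the orange circle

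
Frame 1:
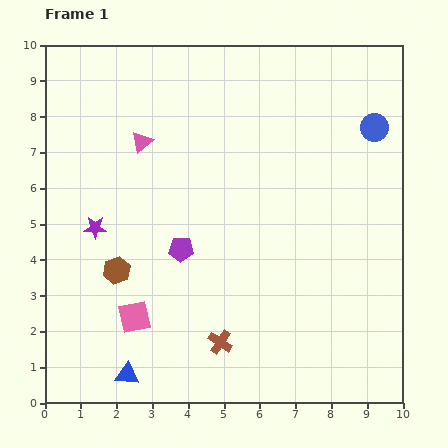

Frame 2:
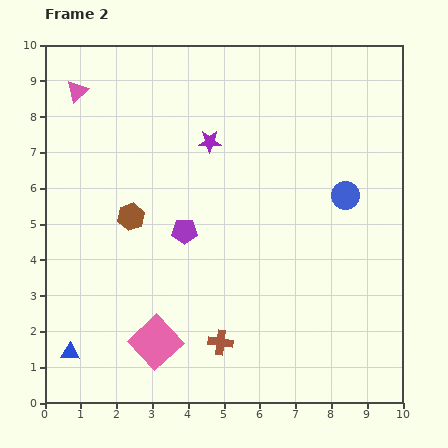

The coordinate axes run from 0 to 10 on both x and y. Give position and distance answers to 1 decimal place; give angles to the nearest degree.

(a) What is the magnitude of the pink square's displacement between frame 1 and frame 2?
0.9

The pink square moved from (2.5, 2.4) to (3.1, 1.7), a distance of √(0.6² + 0.7²) ≈ 0.9.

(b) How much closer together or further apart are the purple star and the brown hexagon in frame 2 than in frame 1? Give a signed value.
+1.7

Distance in frame 1: 1.3. Distance in frame 2: 3.0.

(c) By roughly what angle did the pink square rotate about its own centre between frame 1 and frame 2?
31° counter-clockwise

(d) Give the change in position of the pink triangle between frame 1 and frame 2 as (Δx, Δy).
(-1.8, 1.4)

The pink triangle was at (2.7, 7.3) in frame 1 and (0.9, 8.7) in frame 2.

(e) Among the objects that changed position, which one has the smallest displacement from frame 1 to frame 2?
the purple pentagon

(moved 0.5)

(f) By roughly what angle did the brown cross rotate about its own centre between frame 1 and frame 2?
26° counter-clockwise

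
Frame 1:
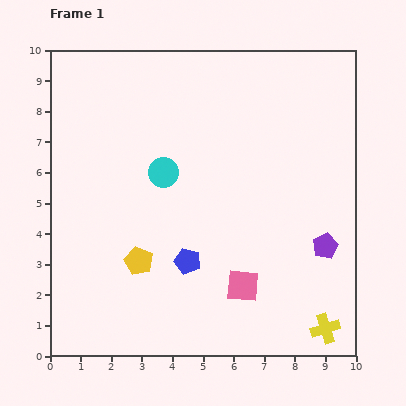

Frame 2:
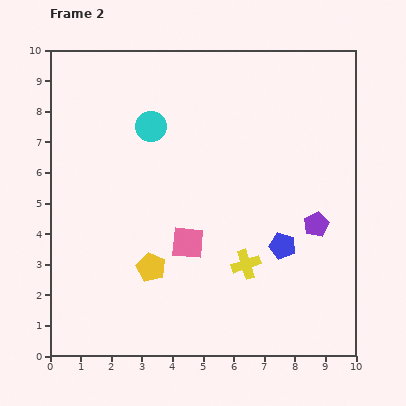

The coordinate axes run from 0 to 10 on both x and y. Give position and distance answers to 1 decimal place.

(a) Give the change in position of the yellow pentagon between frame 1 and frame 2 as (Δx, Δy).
(0.4, -0.2)

The yellow pentagon was at (2.9, 3.1) in frame 1 and (3.3, 2.9) in frame 2.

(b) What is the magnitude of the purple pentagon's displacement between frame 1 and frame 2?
0.8

The purple pentagon moved from (9.0, 3.6) to (8.7, 4.3), a distance of √(0.3² + 0.7²) ≈ 0.8.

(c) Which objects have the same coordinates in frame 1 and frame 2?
none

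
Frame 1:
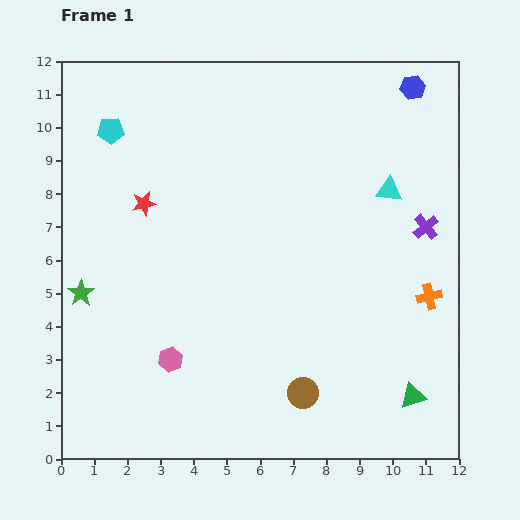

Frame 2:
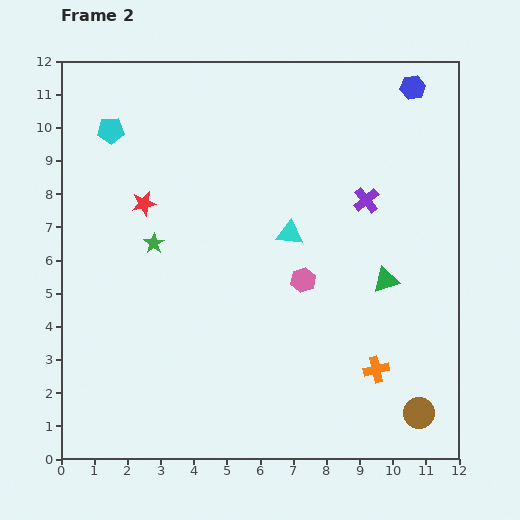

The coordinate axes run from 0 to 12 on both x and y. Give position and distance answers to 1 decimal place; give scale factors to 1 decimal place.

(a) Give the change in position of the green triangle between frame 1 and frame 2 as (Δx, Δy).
(-0.8, 3.5)

The green triangle was at (10.6, 1.9) in frame 1 and (9.8, 5.4) in frame 2.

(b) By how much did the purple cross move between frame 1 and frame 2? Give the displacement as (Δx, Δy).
(-1.8, 0.8)

The purple cross was at (11.0, 7.0) in frame 1 and (9.2, 7.8) in frame 2.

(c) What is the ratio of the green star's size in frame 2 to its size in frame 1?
0.7×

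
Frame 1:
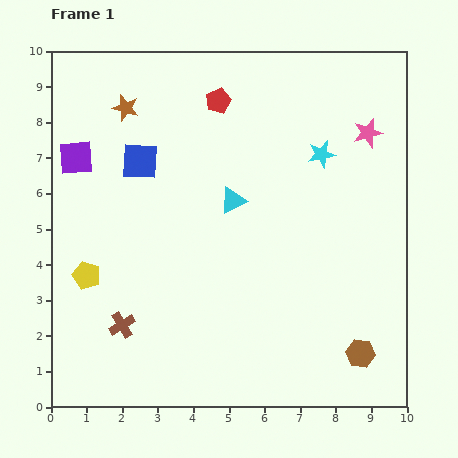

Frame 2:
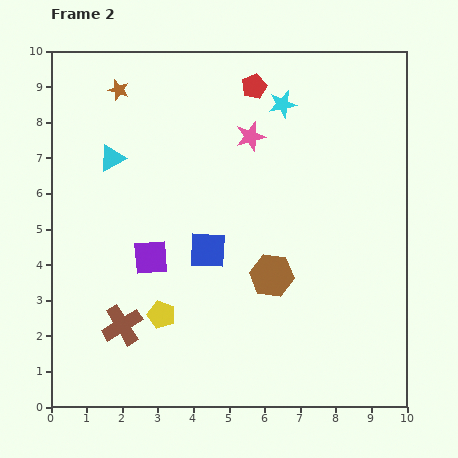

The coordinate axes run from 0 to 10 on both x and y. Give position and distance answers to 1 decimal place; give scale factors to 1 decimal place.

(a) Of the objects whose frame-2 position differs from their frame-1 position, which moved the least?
the brown star

(moved 0.5)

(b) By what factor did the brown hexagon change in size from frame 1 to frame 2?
1.5×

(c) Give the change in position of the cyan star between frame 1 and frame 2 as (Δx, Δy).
(-1.1, 1.4)

The cyan star was at (7.6, 7.1) in frame 1 and (6.5, 8.5) in frame 2.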